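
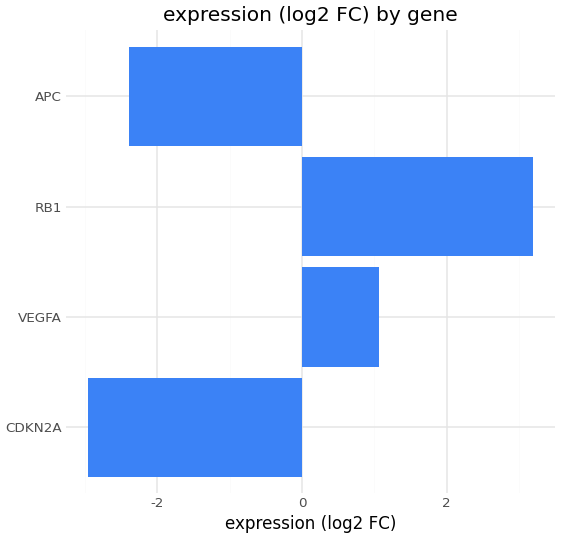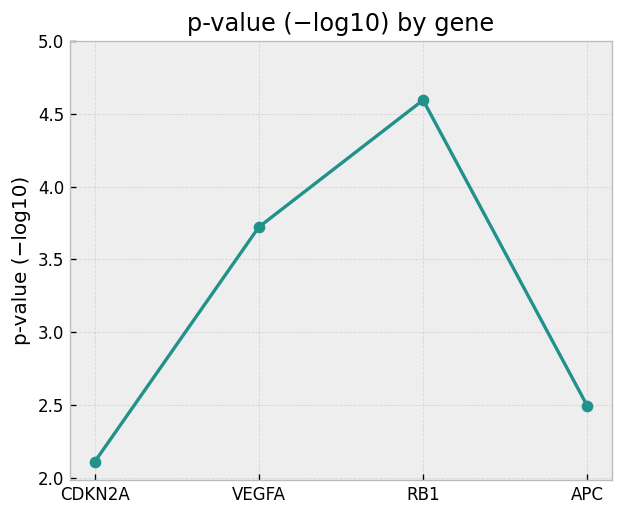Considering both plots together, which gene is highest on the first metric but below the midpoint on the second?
Chart 2 median p-value (−log10) ≈ 3; below-median genes: CDKN2A, APC. Among those, APC has the highest expression (log2 FC) (≈ -2.5).

APC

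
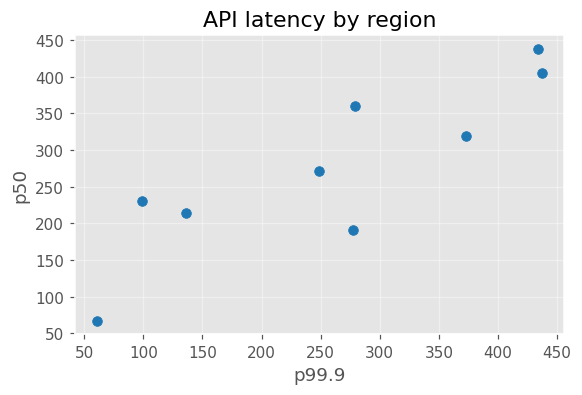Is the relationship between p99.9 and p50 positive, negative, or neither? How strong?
positive, strong

Points are positively correlated; strong (|r| ≈ 0.9).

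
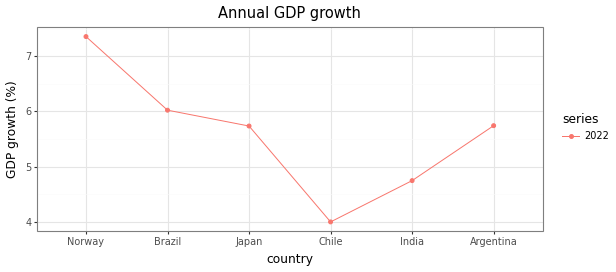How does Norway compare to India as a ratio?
≈ 1.67×

Norway ≈ 7.5, India ≈ 4.5; 7.5/4.5 ≈ 1.67.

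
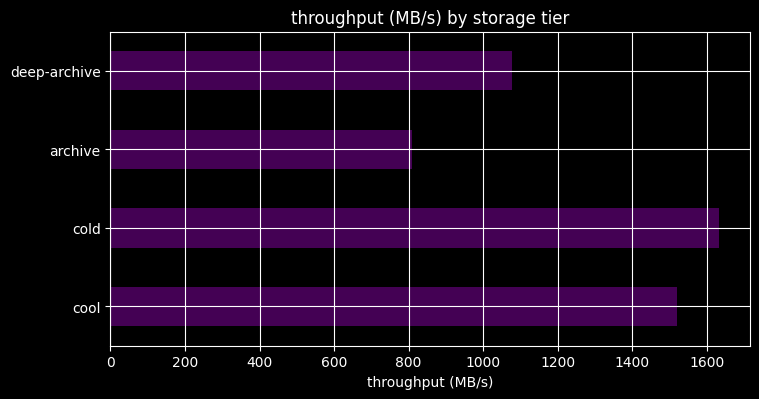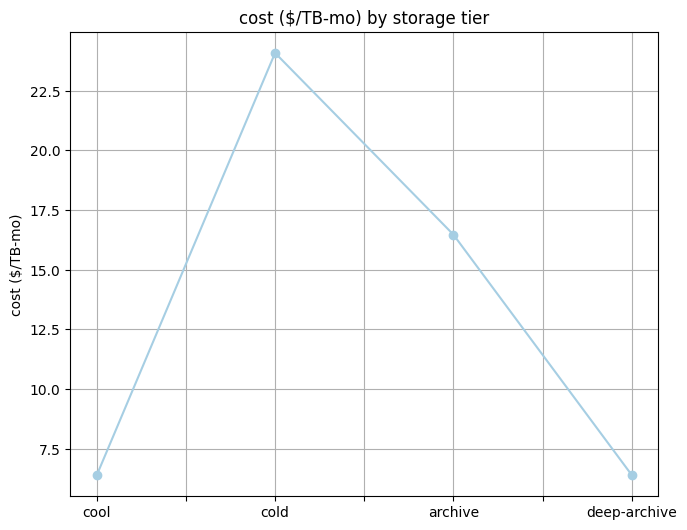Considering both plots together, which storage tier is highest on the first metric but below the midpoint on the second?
cool

Chart 2 median cost ($/TB-mo) ≈ 10; below-median storage tiers: cool, deep-archive. Among those, cool has the highest throughput (MB/s) (≈ 1600).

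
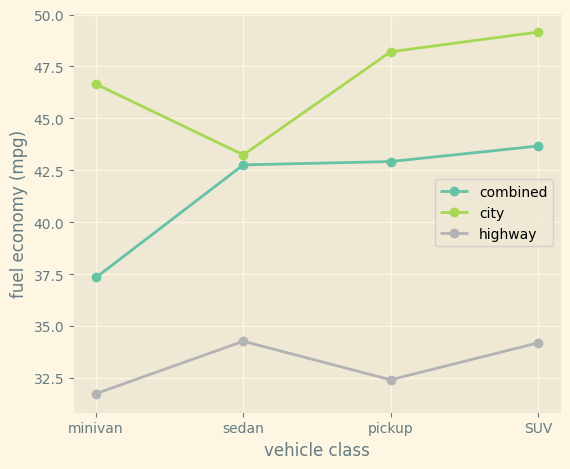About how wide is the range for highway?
Max sedan ≈ 34, min minivan ≈ 32; range ≈ 2.

≈ 2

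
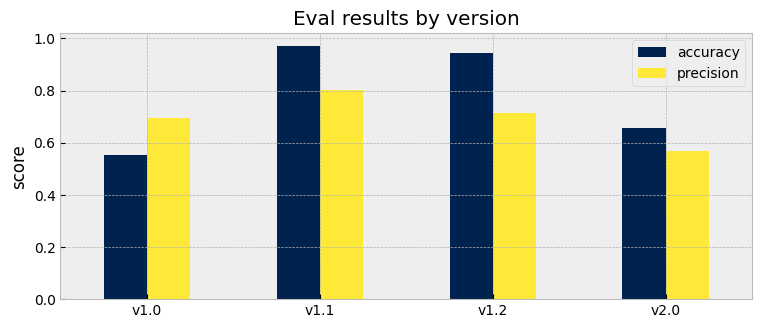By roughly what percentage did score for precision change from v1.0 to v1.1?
v1.0 ≈ 0.7, v1.1 ≈ 0.8; (0.8 − 0.7) / 0.7 ≈ +14.3%.

≈ +14.3%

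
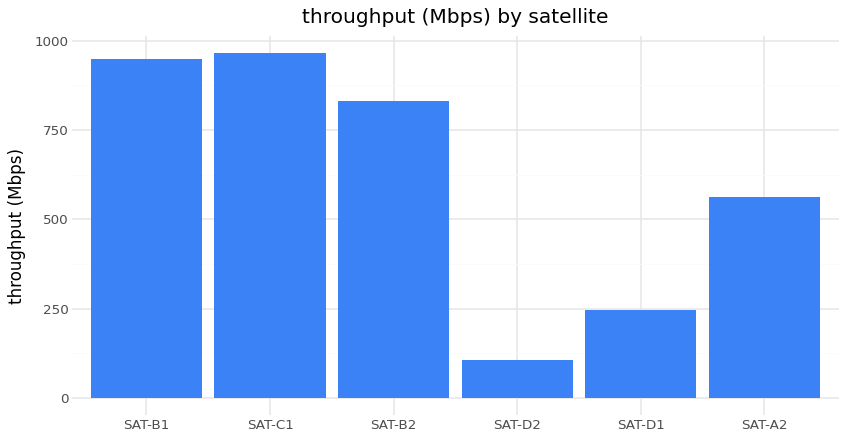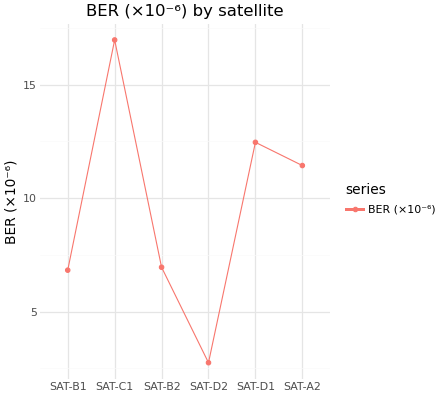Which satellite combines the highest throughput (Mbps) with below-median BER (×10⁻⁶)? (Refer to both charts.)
SAT-B1

Chart 2 median BER (×10⁻⁶) ≈ 10; below-median satellites: SAT-B1, SAT-B2, SAT-D2. Among those, SAT-B1 has the highest throughput (Mbps) (≈ 900).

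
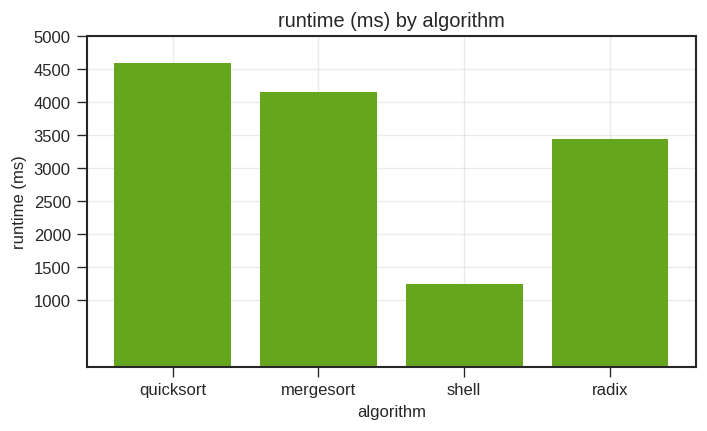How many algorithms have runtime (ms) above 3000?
Above 3000: quicksort, mergesort, radix.

3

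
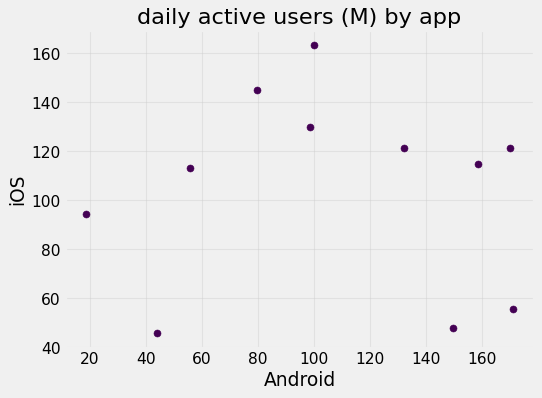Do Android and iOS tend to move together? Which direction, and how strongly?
no clear correlation

Points are roughly uncorrelated; weak (|r| ≈ 0.1).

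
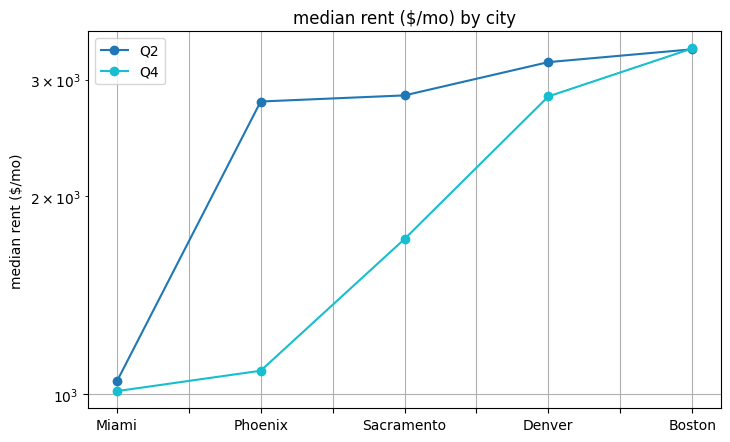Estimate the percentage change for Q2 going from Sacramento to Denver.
Sacramento ≈ 2800, Denver ≈ 3200; (3200 − 2800) / 2800 ≈ +14.3%.

≈ +14.3%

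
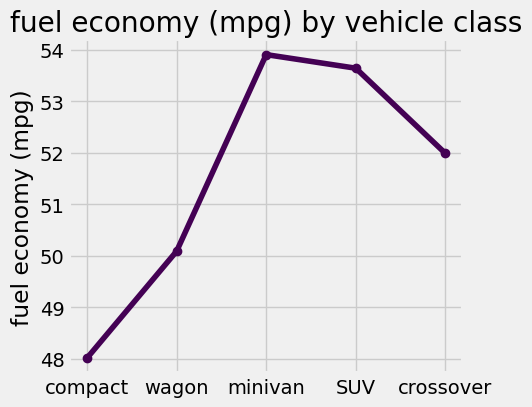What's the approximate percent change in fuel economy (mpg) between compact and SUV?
≈ +11.5%

compact ≈ 48.0, SUV ≈ 53.5; (53.5 − 48.0) / 48.0 ≈ +11.5%.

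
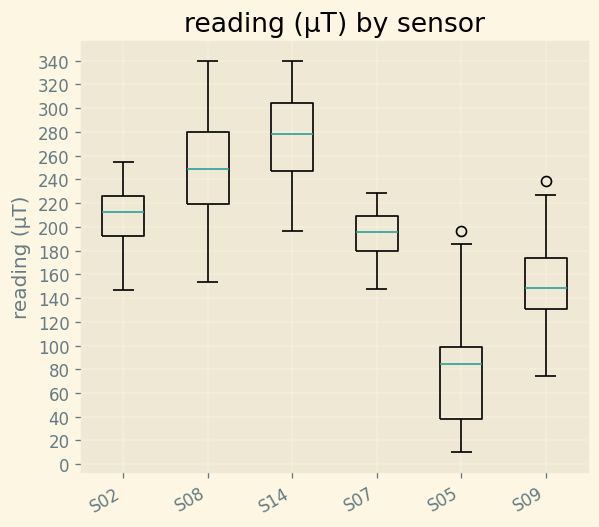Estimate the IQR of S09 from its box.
Q3 ≈ 180, Q1 ≈ 140; IQR ≈ 40.

≈ 40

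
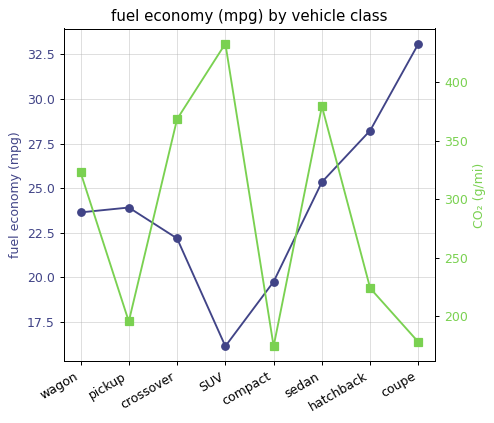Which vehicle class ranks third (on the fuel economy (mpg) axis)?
Top 4 (on the fuel economy (mpg) axis): coupe ≈ 34, hatchback ≈ 28, sedan ≈ 26, pickup ≈ 24.

sedan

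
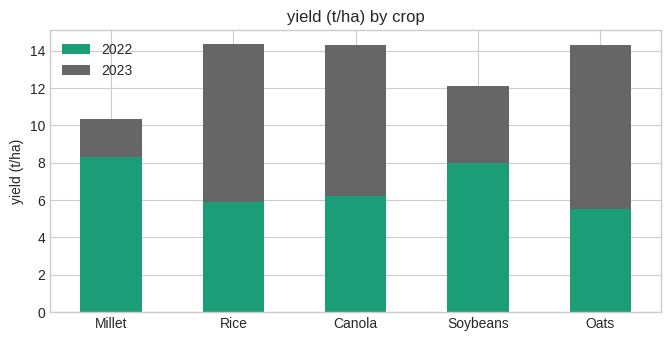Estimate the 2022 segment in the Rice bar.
≈ 6

2022 top ≈ 6, bottom ≈ 0; segment ≈ 6.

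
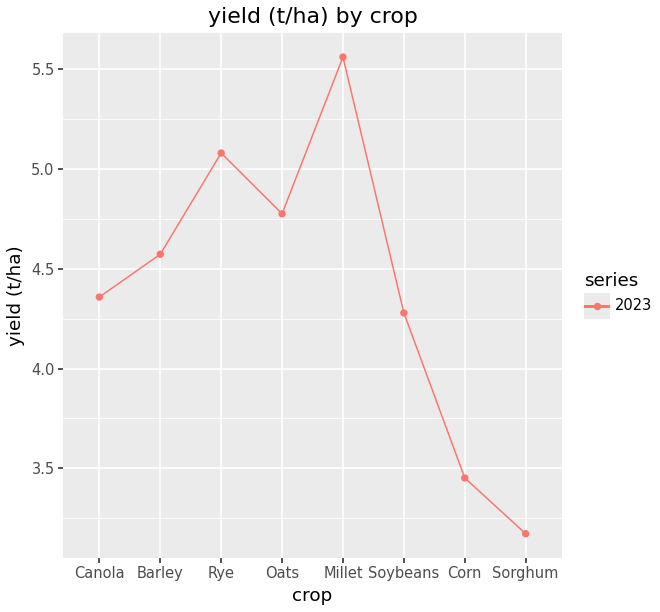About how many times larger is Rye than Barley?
≈ 1.09×

Rye ≈ 5.0, Barley ≈ 4.6; 5.0/4.6 ≈ 1.09.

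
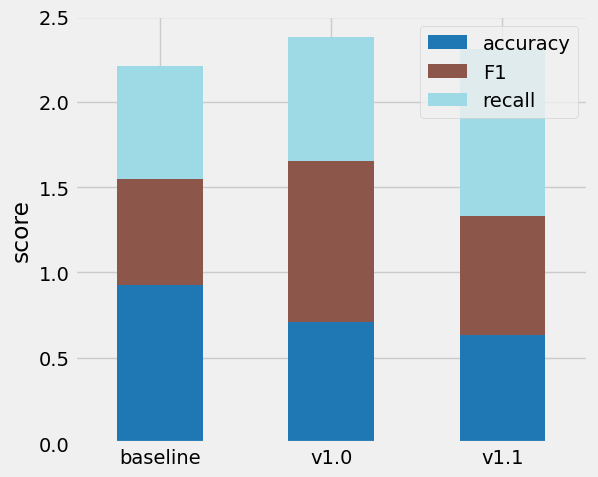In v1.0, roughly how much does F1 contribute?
F1 top ≈ 1.6, bottom ≈ 0.8; segment ≈ 0.8.

≈ 0.8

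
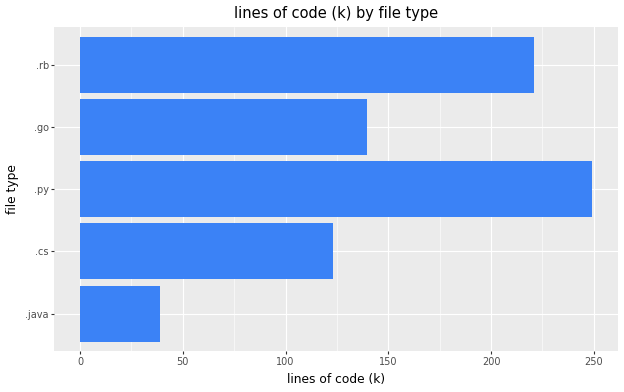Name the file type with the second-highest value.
.rb

Top 3: .py ≈ 250, .rb ≈ 225, .go ≈ 150.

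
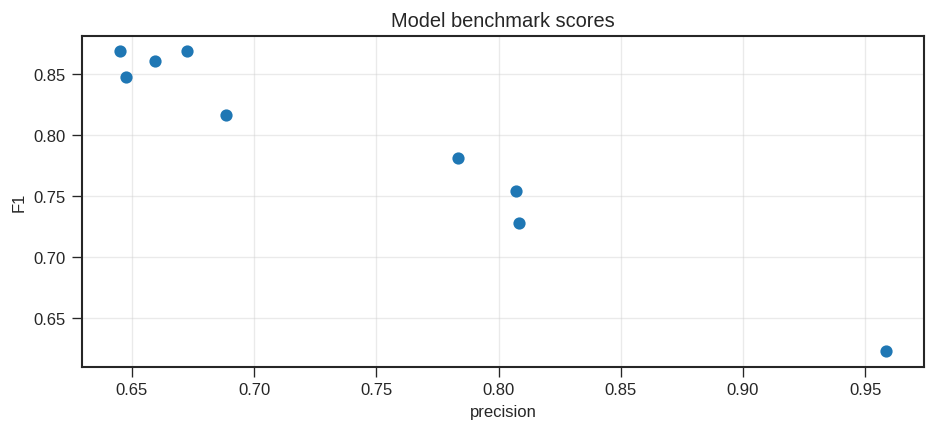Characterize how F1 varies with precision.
negative, strong

Points are negatively correlated; strong (|r| ≈ 1.0).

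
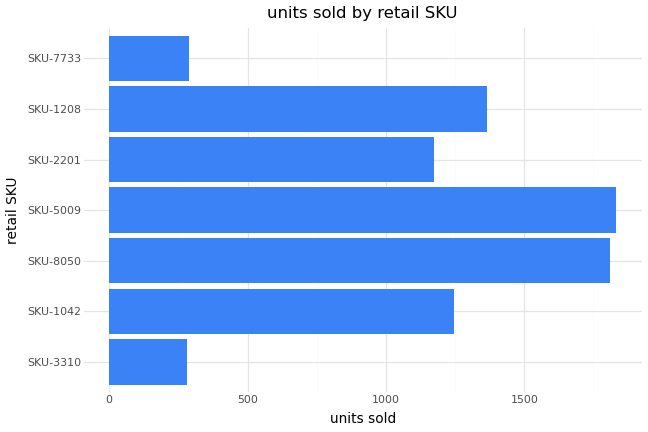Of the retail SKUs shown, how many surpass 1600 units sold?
2

Above 1600: SKU-8050, SKU-5009.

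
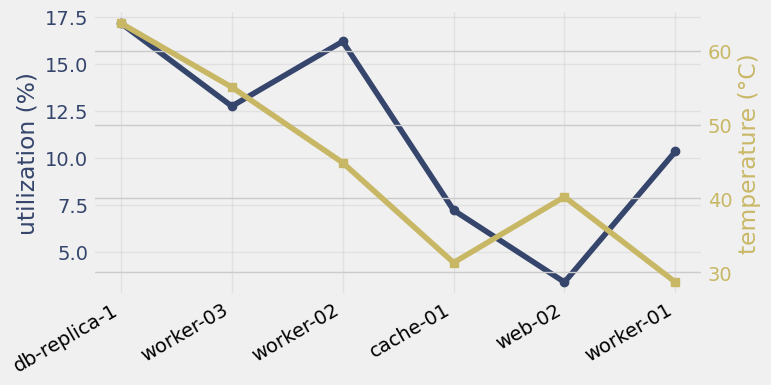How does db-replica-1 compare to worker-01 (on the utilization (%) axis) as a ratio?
≈ 1.8×

db-replica-1 ≈ 18, worker-01 ≈ 10; 18/10 ≈ 1.8.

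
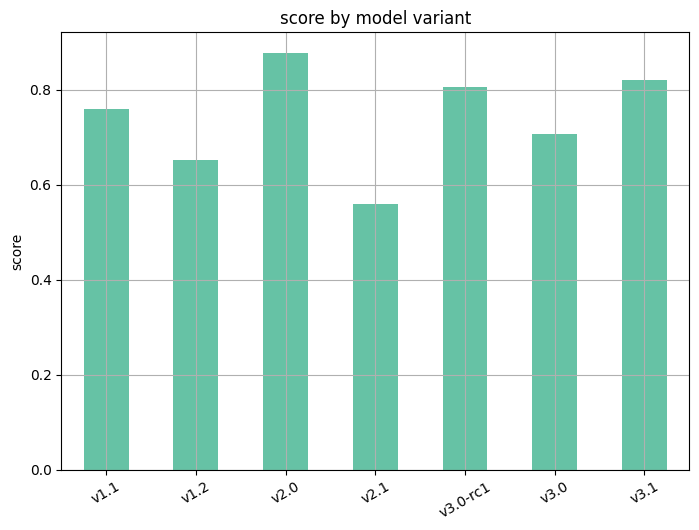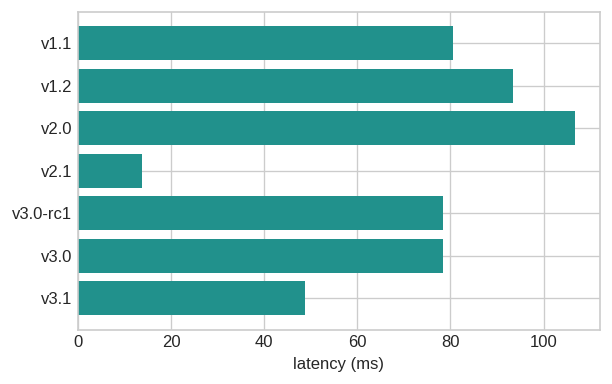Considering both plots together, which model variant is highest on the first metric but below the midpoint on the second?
v3.1

Chart 2 median latency (ms) ≈ 80; below-median model variants: v2.1, v3.0, v3.1. Among those, v3.1 has the highest score (≈ 0.8).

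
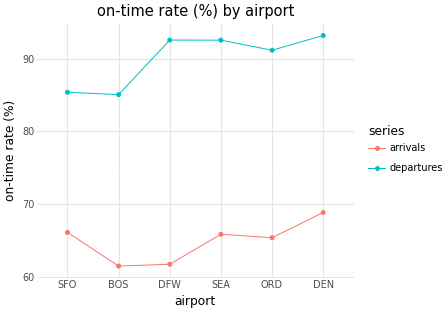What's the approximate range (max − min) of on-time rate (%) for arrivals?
Max DEN ≈ 70, min BOS ≈ 60; range ≈ 10.

≈ 10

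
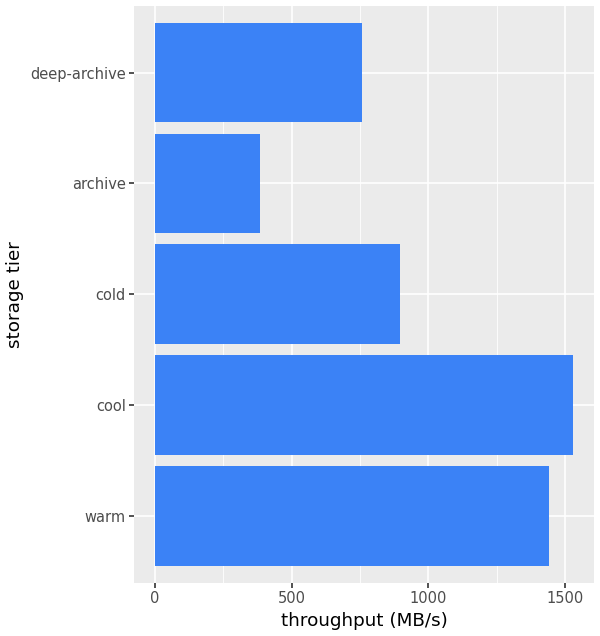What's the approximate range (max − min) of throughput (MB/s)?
≈ 1200

Max cool ≈ 1600, min archive ≈ 400; range ≈ 1200.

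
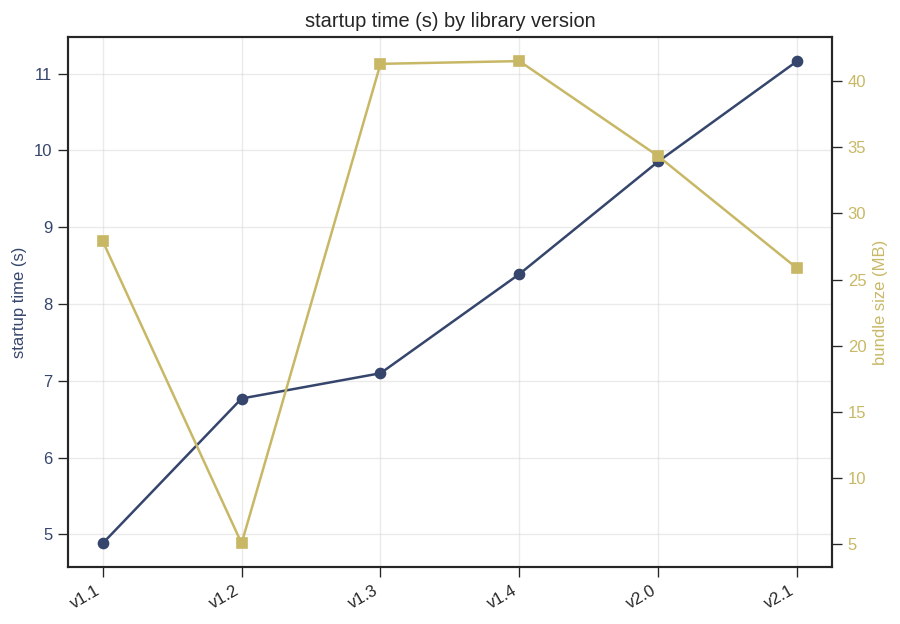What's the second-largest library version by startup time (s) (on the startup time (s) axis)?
v2.0

Top 3 (on the startup time (s) axis): v2.1 ≈ 11, v2.0 ≈ 10, v1.4 ≈ 8.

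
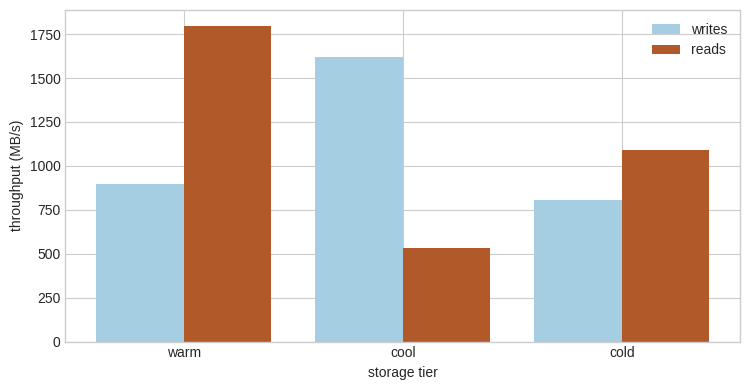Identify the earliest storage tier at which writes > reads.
cool

warm: writes ≈ 800 vs reads ≈ 1800 (not yet); cool: writes ≈ 1600 vs reads ≈ 600 (first crossover).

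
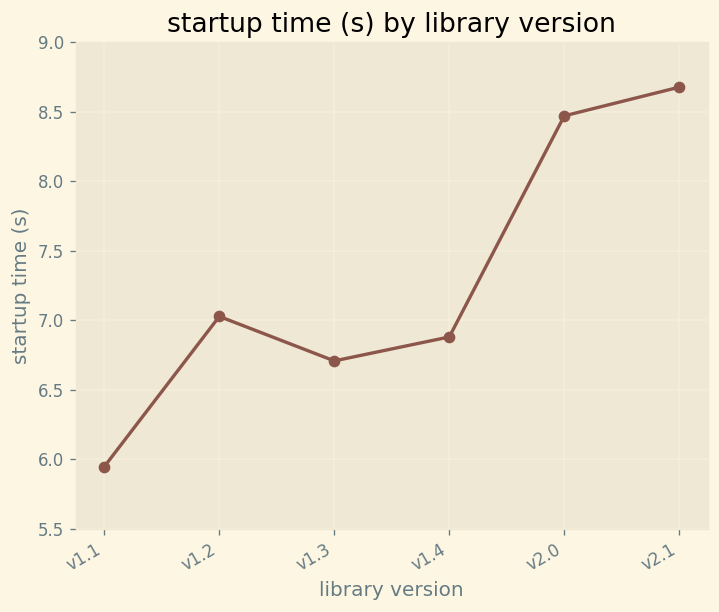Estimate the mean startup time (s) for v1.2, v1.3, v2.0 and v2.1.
(7.0 + 6.5 + 8.5 + 8.5) / 4 ≈ 7.62.

≈ 7.62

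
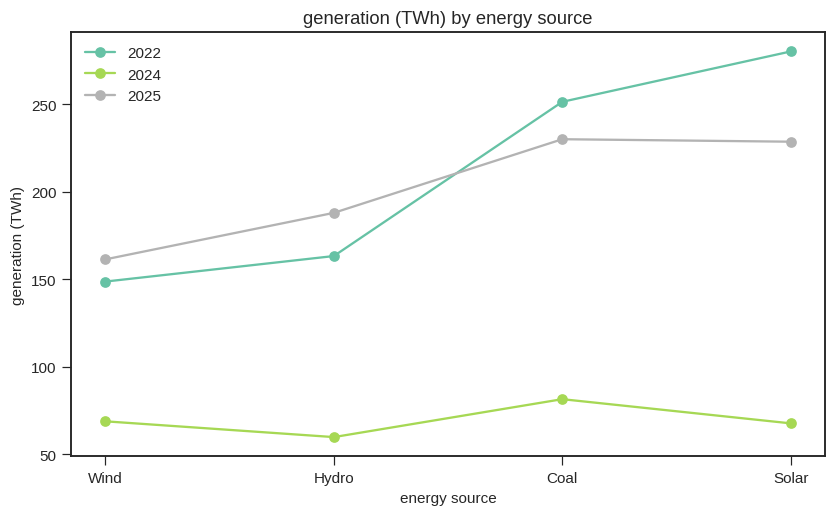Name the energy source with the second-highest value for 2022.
Top 3 for 2022: Solar ≈ 280, Coal ≈ 260, Hydro ≈ 160.

Coal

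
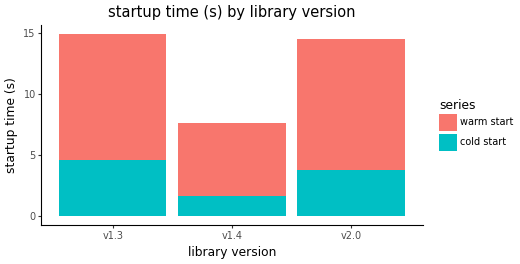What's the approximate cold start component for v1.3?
≈ 4

cold start top ≈ 4, bottom ≈ 0; segment ≈ 4.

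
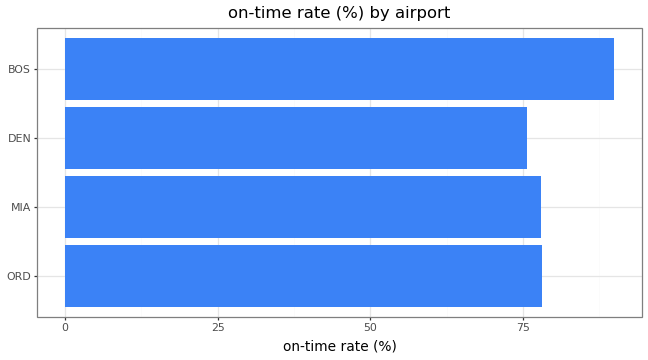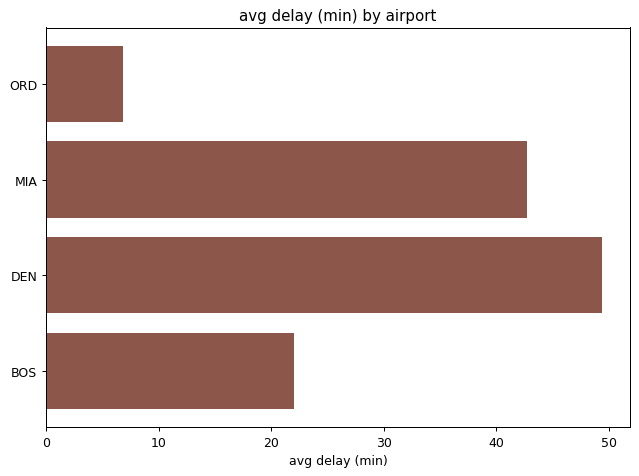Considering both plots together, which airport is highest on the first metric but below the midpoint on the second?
Chart 2 median avg delay (min) ≈ 30; below-median airports: ORD, BOS. Among those, BOS has the highest on-time rate (%) (≈ 90).

BOS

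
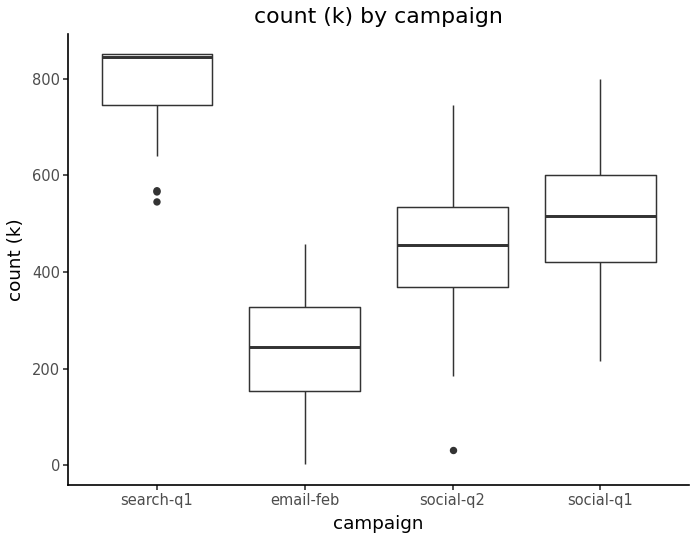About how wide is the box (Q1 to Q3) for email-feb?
Q3 ≈ 350, Q1 ≈ 150; IQR ≈ 200.

≈ 200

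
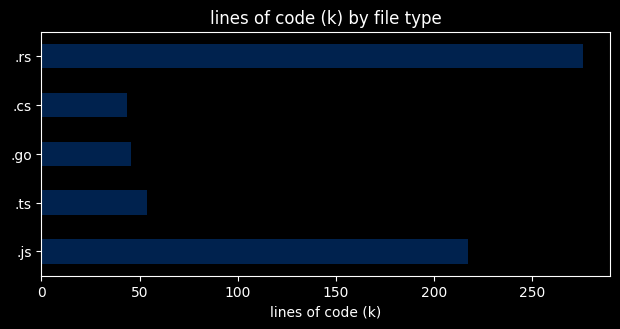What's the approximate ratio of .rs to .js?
≈ 1.22×

.rs ≈ 275, .js ≈ 225; 275/225 ≈ 1.22.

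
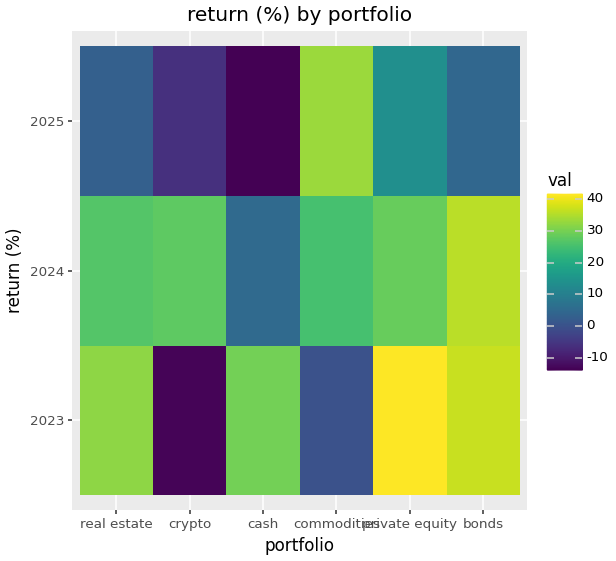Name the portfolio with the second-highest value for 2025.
private equity

Top 3 for 2025: commodities ≈ 35, private equity ≈ 15, bonds ≈ 5.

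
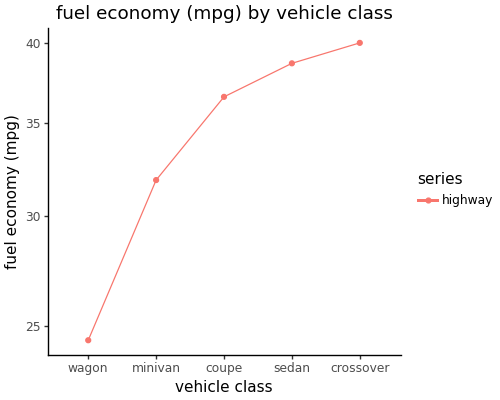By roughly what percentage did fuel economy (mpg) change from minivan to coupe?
minivan ≈ 32, coupe ≈ 36; (36 − 32) / 32 ≈ +12.5%.

≈ +12.5%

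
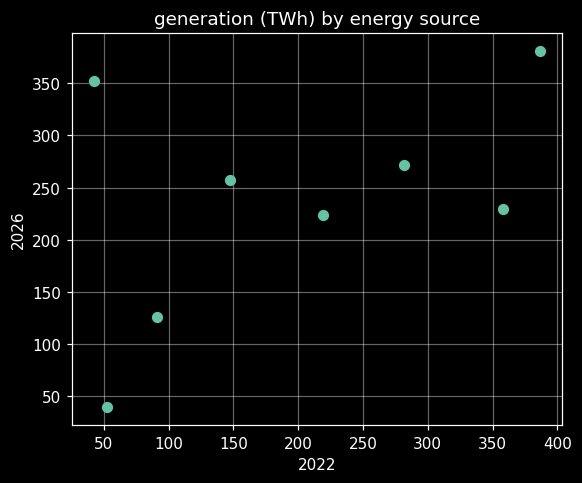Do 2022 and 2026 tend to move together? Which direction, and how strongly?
positive, moderate

Points are positively correlated; moderate (|r| ≈ 0.5).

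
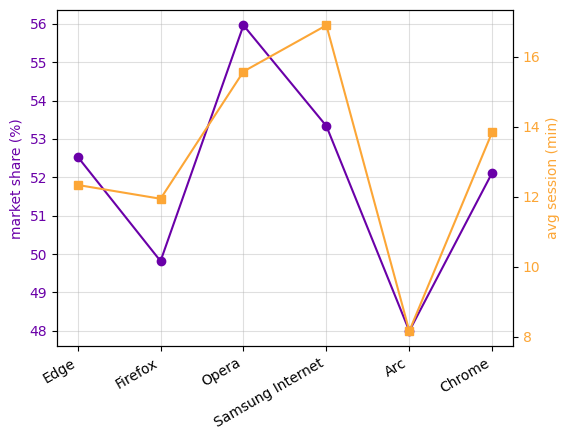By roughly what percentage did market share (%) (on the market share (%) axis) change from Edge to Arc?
Edge ≈ 53, Arc ≈ 48; (48 − 53) / 53 ≈ -9.4%.

≈ -9.4%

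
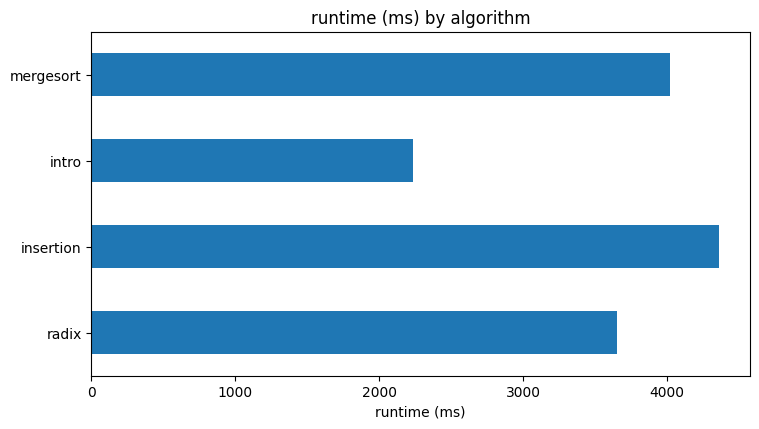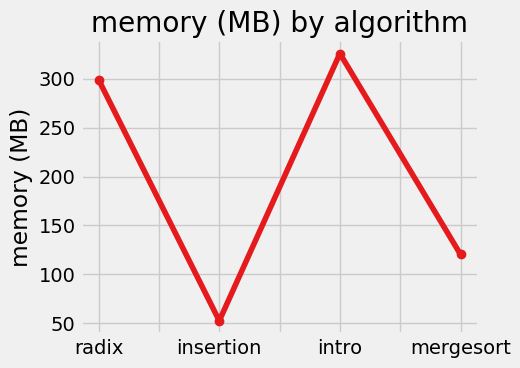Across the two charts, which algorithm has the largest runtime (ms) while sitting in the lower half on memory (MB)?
Chart 2 median memory (MB) ≈ 200; below-median algorithms: insertion, mergesort. Among those, insertion has the highest runtime (ms) (≈ 4500).

insertion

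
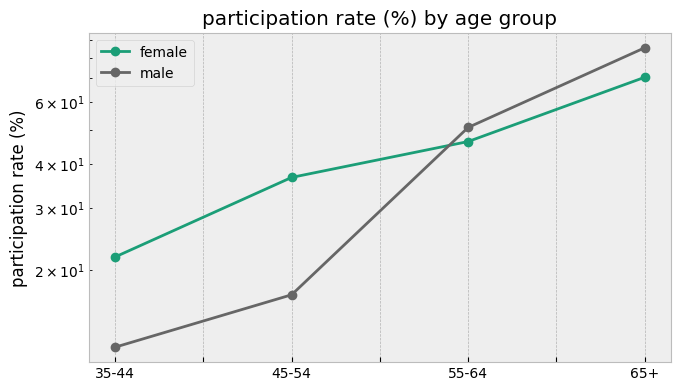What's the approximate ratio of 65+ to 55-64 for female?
≈ 1.4×

65+ ≈ 70, 55-64 ≈ 50; 70/50 ≈ 1.4.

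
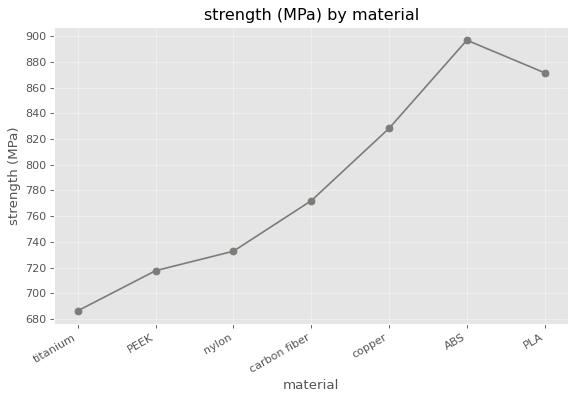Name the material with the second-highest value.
PLA

Top 3: ABS ≈ 900, PLA ≈ 880, copper ≈ 820.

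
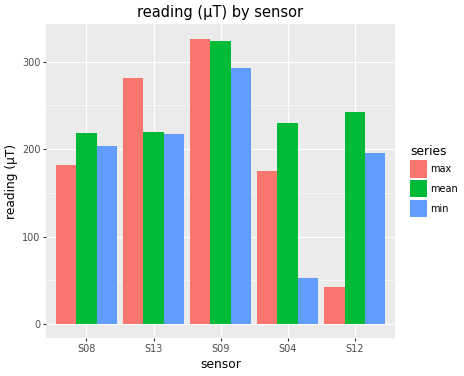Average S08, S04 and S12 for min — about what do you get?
≈ 150

(200 + 50 + 200) / 3 ≈ 150.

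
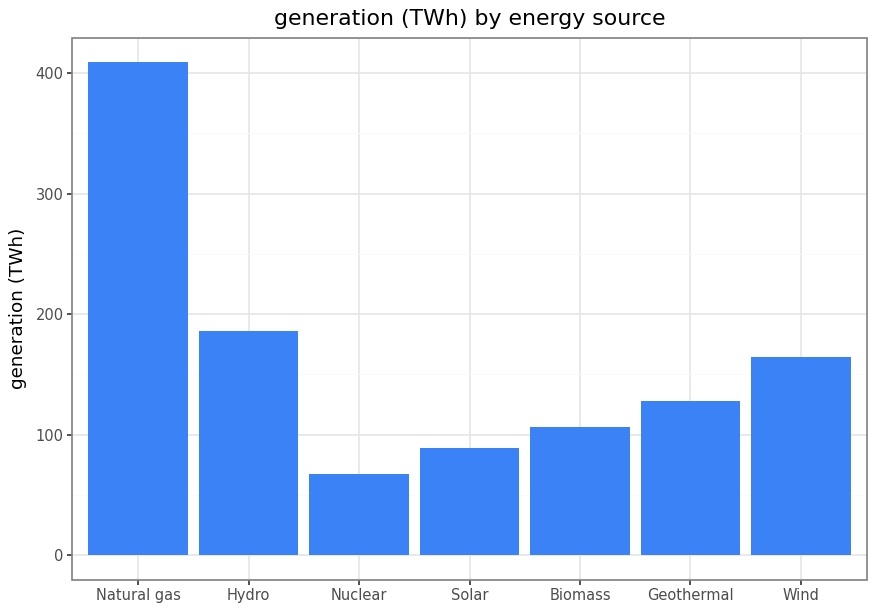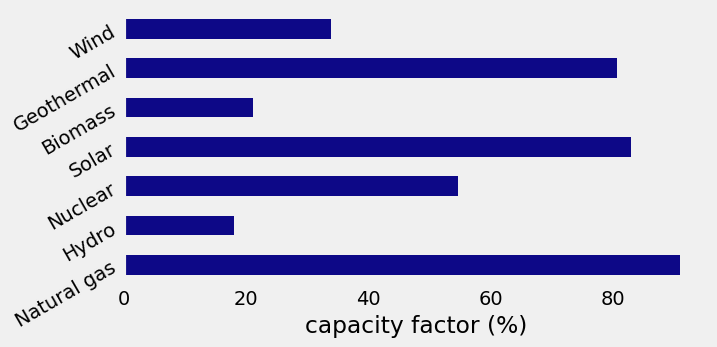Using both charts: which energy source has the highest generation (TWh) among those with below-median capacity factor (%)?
Hydro

Chart 2 median capacity factor (%) ≈ 50; below-median energy sources: Hydro, Biomass, Wind. Among those, Hydro has the highest generation (TWh) (≈ 200).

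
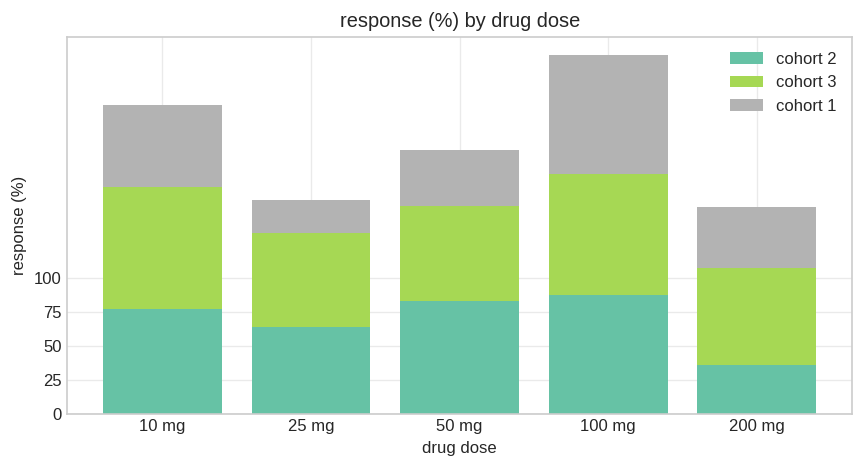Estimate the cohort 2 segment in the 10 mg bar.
cohort 2 top ≈ 75, bottom ≈ 0; segment ≈ 75.

≈ 75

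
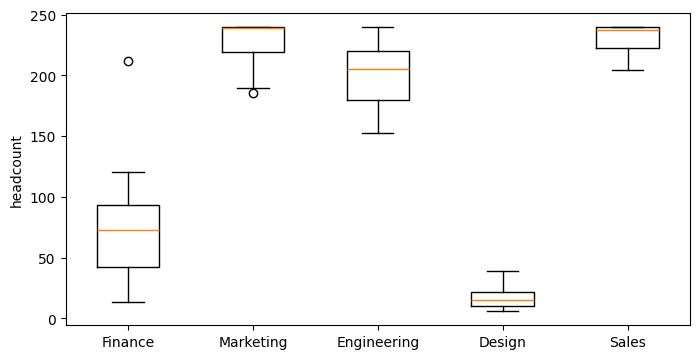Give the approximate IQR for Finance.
Q3 ≈ 100, Q1 ≈ 40; IQR ≈ 60.

≈ 60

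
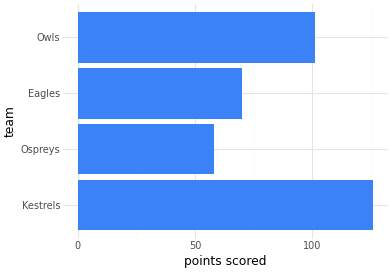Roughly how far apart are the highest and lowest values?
≈ 60

Max Kestrels ≈ 120, min Ospreys ≈ 60; range ≈ 60.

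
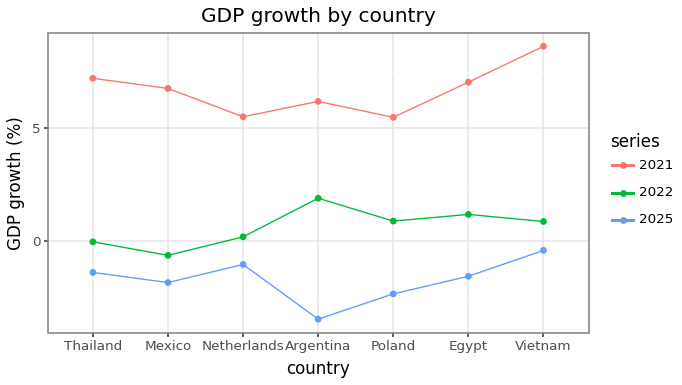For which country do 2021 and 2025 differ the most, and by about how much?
Argentina, ≈ 10 %

Argentina: 2021 ≈ 6, 2025 ≈ -4 → gap ≈ 10. Next-largest (Vietnam) is only ≈ 8.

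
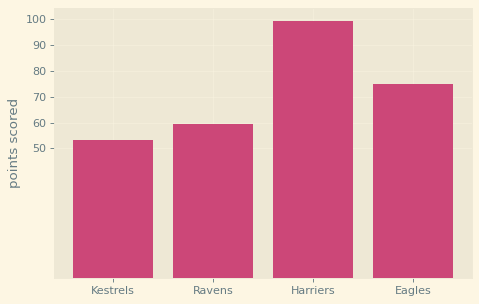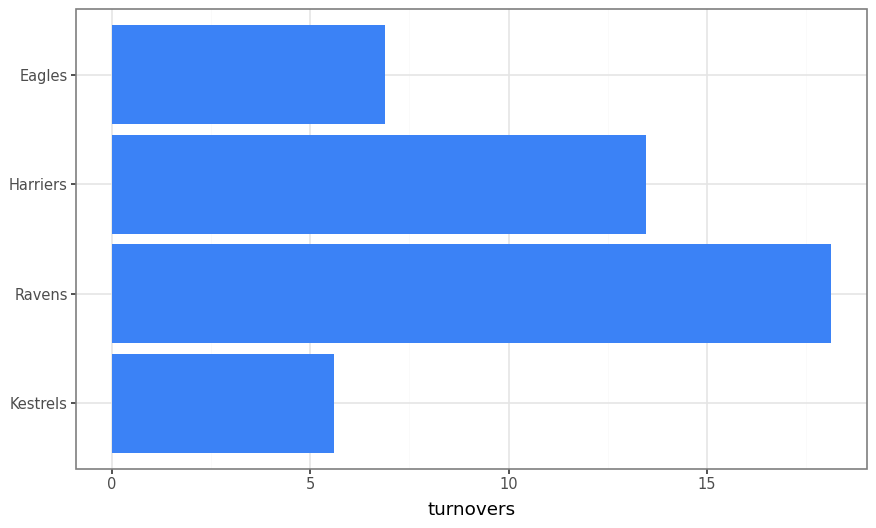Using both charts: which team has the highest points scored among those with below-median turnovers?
Eagles

Chart 2 median turnovers ≈ 10; below-median teams: Kestrels, Eagles. Among those, Eagles has the highest points scored (≈ 70).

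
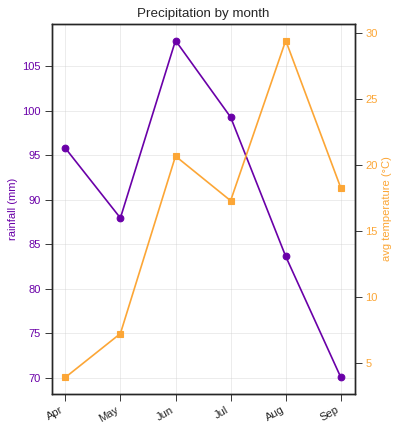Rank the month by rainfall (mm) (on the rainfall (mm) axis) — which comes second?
Top 3 (on the rainfall (mm) axis): Jun ≈ 110, Jul ≈ 100, Apr ≈ 95.

Jul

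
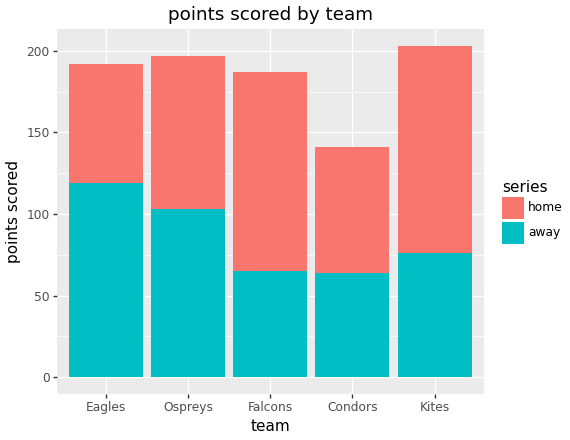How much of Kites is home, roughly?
home top ≈ 200, bottom ≈ 80; segment ≈ 120.

≈ 120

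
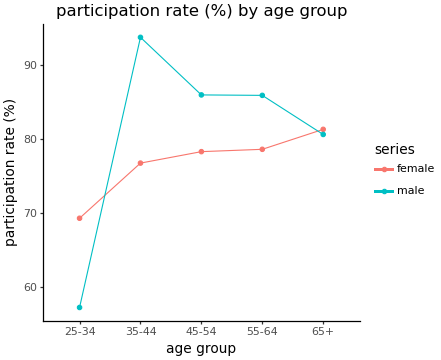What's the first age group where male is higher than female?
35-44

25-34: male ≈ 55 vs female ≈ 70 (not yet); 35-44: male ≈ 95 vs female ≈ 75 (first crossover).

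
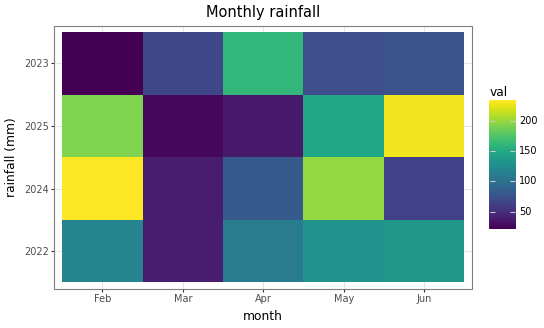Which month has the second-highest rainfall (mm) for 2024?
Top 3 for 2024: Feb ≈ 240, May ≈ 200, Apr ≈ 80.

May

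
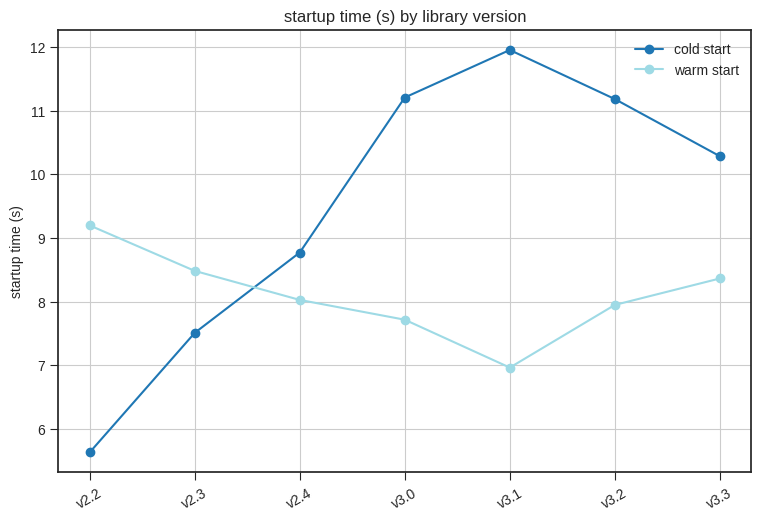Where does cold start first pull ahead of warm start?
v2.4

v2.3: cold start ≈ 8 vs warm start ≈ 8 (not yet); v2.4: cold start ≈ 9 vs warm start ≈ 8 (first crossover).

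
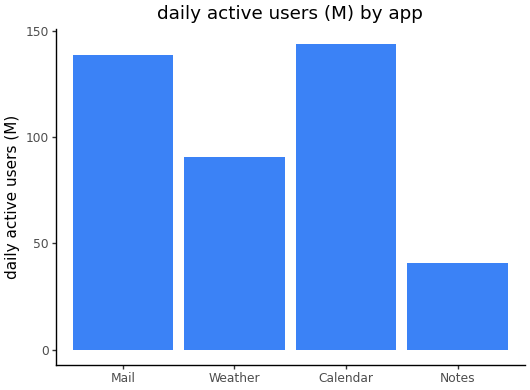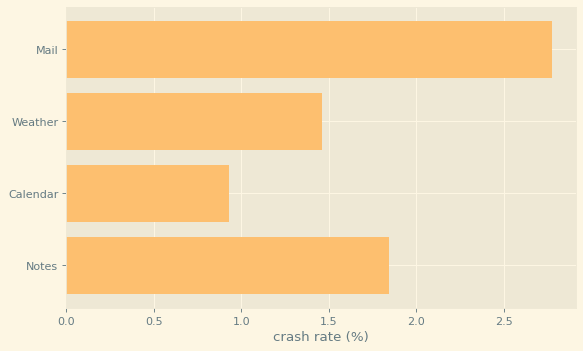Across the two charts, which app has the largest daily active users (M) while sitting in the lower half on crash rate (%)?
Calendar

Chart 2 median crash rate (%) ≈ 1.5; below-median apps: Weather, Calendar. Among those, Calendar has the highest daily active users (M) (≈ 140).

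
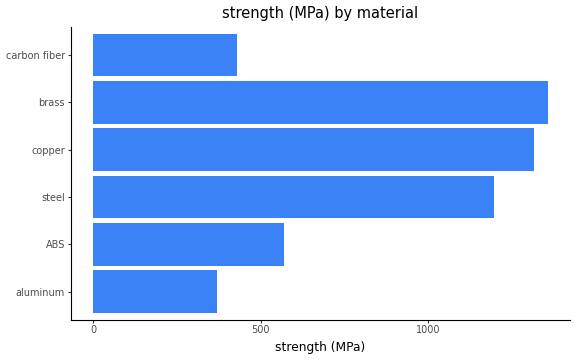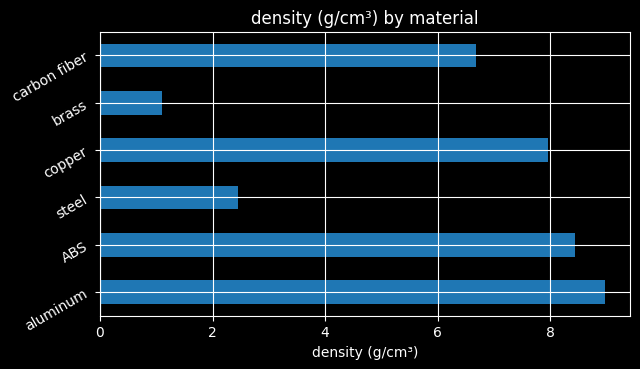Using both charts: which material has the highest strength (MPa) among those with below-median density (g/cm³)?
Chart 2 median density (g/cm³) ≈ 7; below-median materials: steel, brass, carbon fiber. Among those, brass has the highest strength (MPa) (≈ 1400).

brass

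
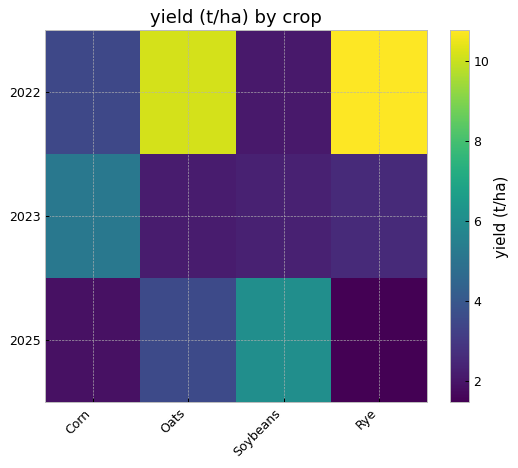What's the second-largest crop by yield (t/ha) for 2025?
Top 3 for 2025: Soybeans ≈ 6, Oats ≈ 4, Corn ≈ 2.

Oats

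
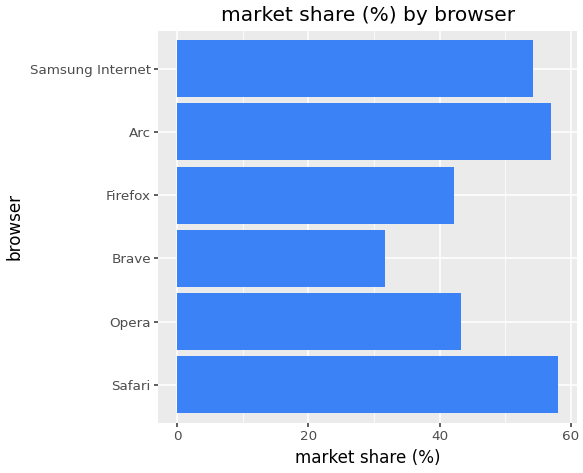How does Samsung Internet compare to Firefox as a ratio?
≈ 1.38×

Samsung Internet ≈ 55, Firefox ≈ 40; 55/40 ≈ 1.38.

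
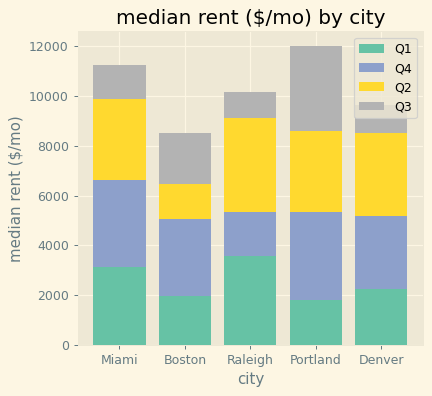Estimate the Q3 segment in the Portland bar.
≈ 3000

Q3 top ≈ 12000, bottom ≈ 9000; segment ≈ 3000.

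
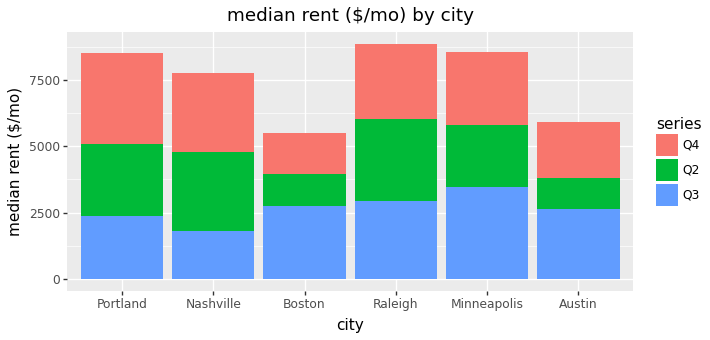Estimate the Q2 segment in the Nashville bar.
Q2 top ≈ 5000, bottom ≈ 2000; segment ≈ 3000.

≈ 3000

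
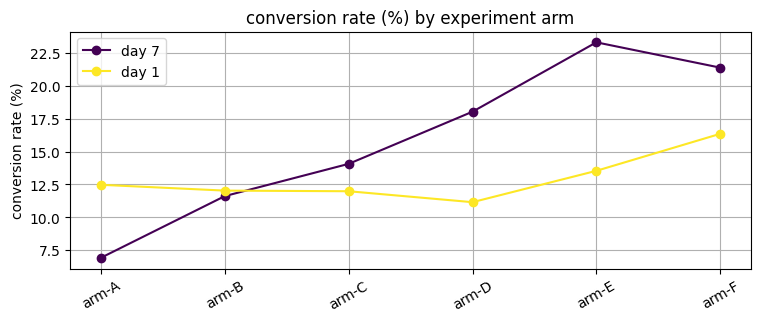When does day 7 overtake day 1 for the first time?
arm-B: day 7 ≈ 12 vs day 1 ≈ 12 (not yet); arm-C: day 7 ≈ 14 vs day 1 ≈ 12 (first crossover).

arm-C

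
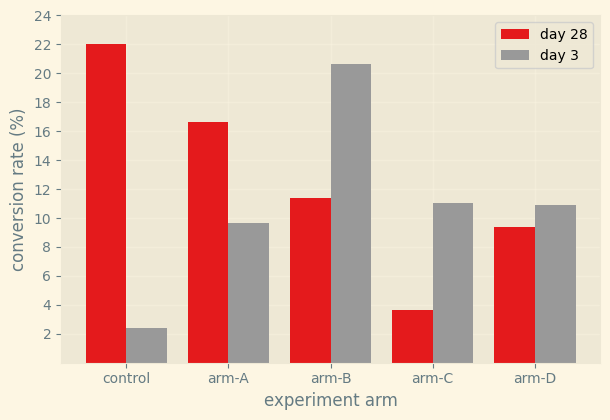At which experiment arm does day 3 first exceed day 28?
arm-A: day 3 ≈ 10 vs day 28 ≈ 16 (not yet); arm-B: day 3 ≈ 20 vs day 28 ≈ 12 (first crossover).

arm-B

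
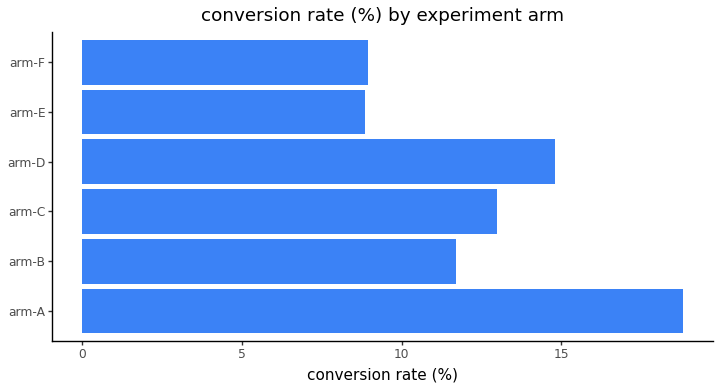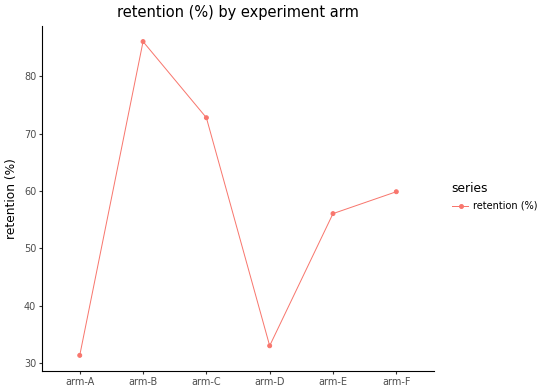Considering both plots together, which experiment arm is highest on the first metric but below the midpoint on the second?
Chart 2 median retention (%) ≈ 60; below-median experiment arms: arm-A, arm-D, arm-E. Among those, arm-A has the highest conversion rate (%) (≈ 18).

arm-A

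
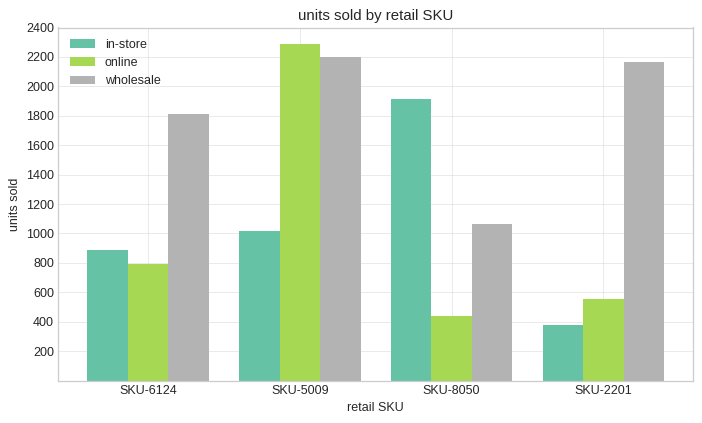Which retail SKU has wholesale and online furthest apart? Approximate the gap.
SKU-2201: wholesale ≈ 2200, online ≈ 600 → gap ≈ 1600. Next-largest (SKU-6124) is only ≈ 1000.

SKU-2201, ≈ 1600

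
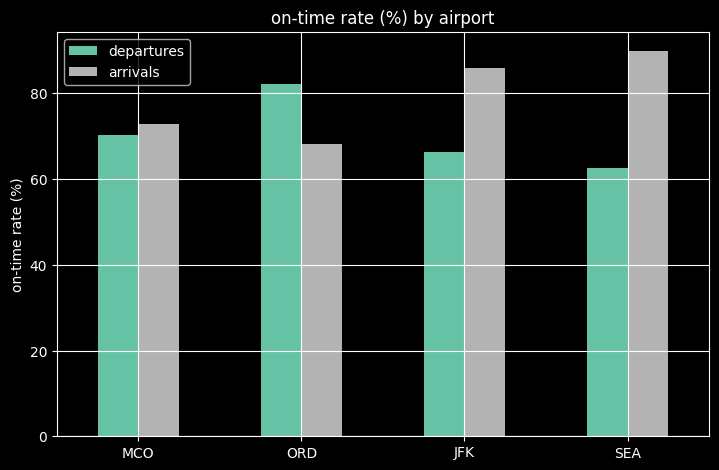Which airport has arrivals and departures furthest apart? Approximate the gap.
SEA: arrivals ≈ 90, departures ≈ 60 → gap ≈ 30. Next-largest (JFK) is only ≈ 20.

SEA, ≈ 30 %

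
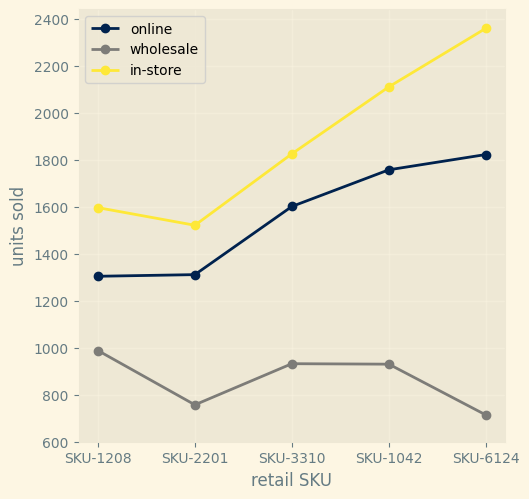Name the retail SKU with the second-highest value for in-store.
SKU-1042

Top 3 for in-store: SKU-6124 ≈ 2400, SKU-1042 ≈ 2200, SKU-3310 ≈ 1800.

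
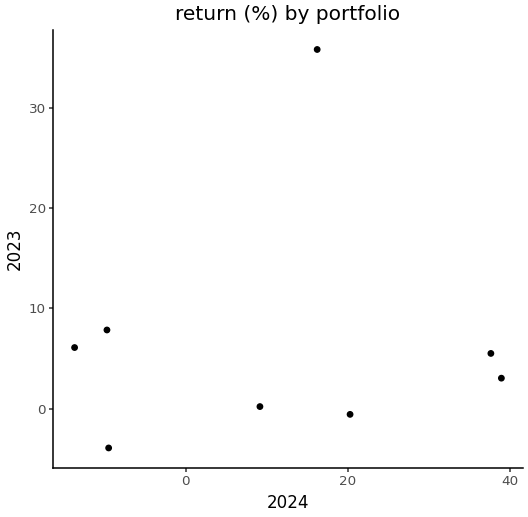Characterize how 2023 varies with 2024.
no clear correlation

Points are roughly uncorrelated; weak (|r| ≈ 0.1).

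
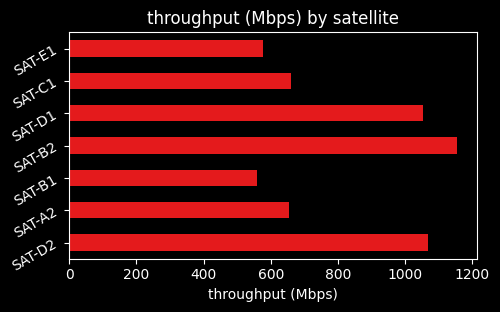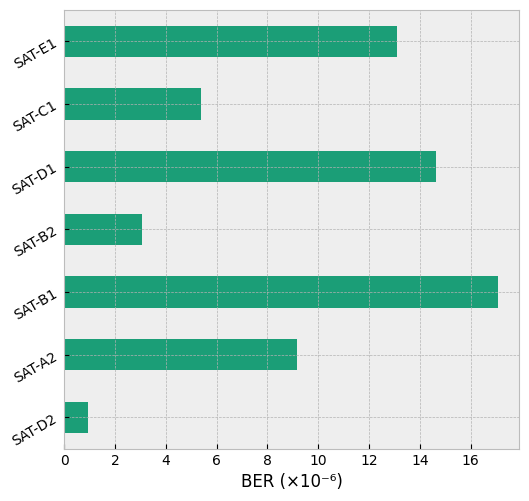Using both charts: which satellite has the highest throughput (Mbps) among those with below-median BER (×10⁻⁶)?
SAT-B2

Chart 2 median BER (×10⁻⁶) ≈ 10; below-median satellites: SAT-D2, SAT-B2, SAT-C1. Among those, SAT-B2 has the highest throughput (Mbps) (≈ 1200).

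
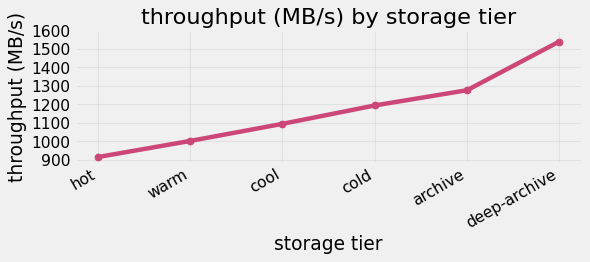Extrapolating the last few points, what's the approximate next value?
Last three: 1200, 1300, 1500 → slope ≈ 150/step → next ≈ 1650.

≈ 1650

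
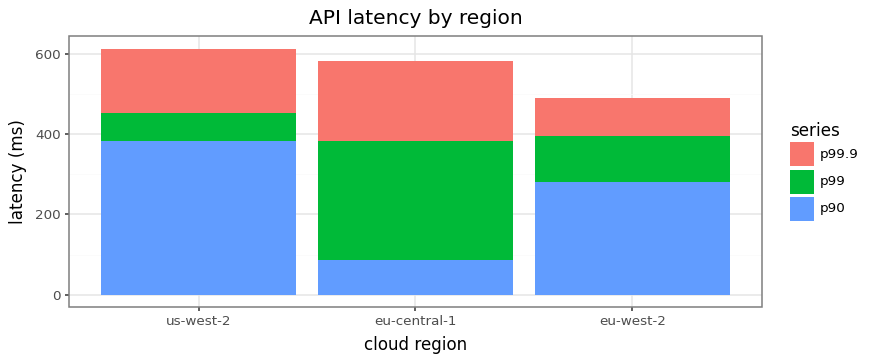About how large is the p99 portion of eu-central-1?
≈ 300

p99 top ≈ 400, bottom ≈ 100; segment ≈ 300.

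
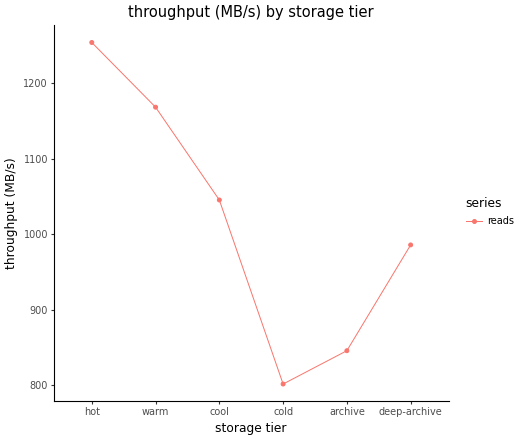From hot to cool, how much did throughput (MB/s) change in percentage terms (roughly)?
hot ≈ 1250, cool ≈ 1050; (1050 − 1250) / 1250 ≈ -16%.

≈ -16%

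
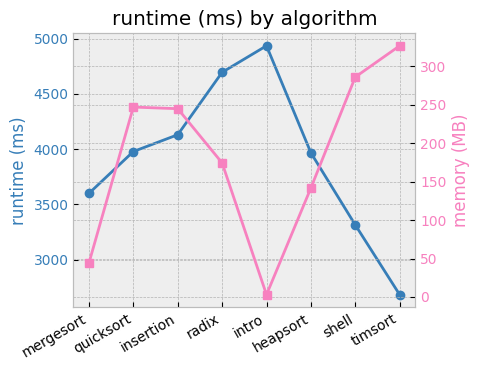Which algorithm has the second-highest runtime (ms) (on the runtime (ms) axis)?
Top 3 (on the runtime (ms) axis): intro ≈ 5000, radix ≈ 4600, insertion ≈ 4200.

radix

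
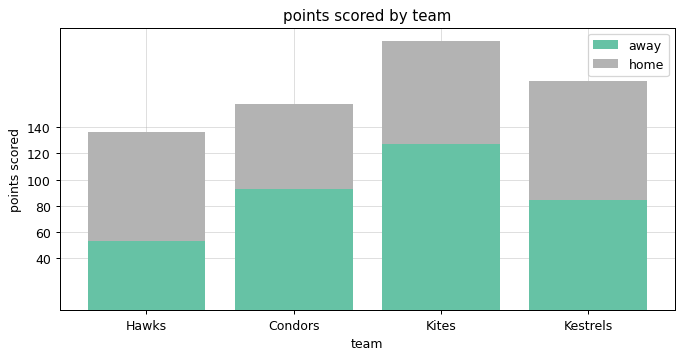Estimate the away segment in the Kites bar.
≈ 120

away top ≈ 120, bottom ≈ 0; segment ≈ 120.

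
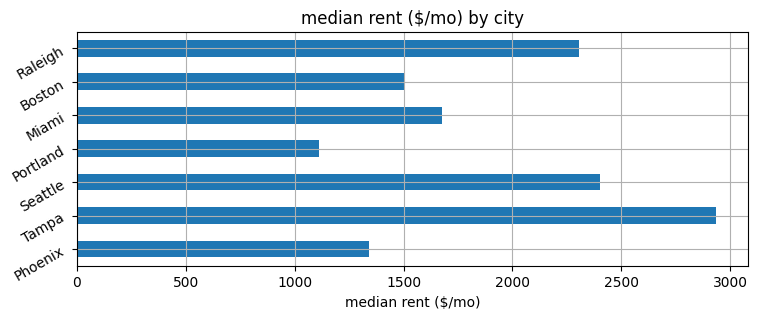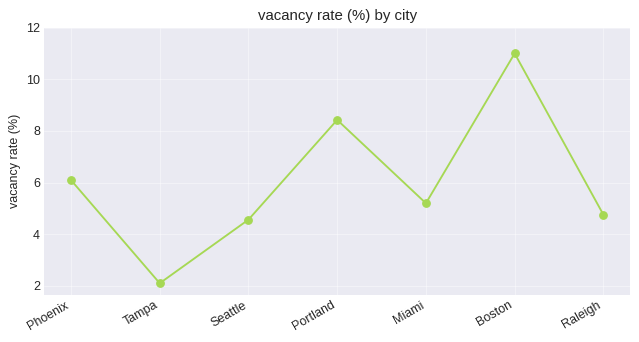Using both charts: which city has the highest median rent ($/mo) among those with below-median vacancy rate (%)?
Tampa

Chart 2 median vacancy rate (%) ≈ 6; below-median cities: Tampa, Seattle, Raleigh. Among those, Tampa has the highest median rent ($/mo) (≈ 3000).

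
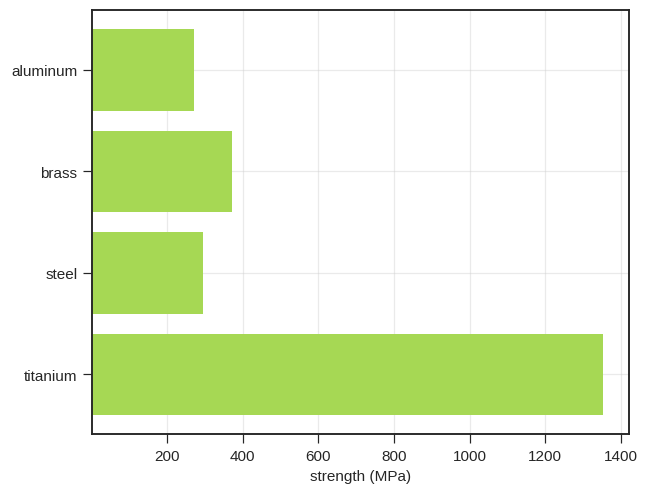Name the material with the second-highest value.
brass

Top 3: titanium ≈ 1400, brass ≈ 400, steel ≈ 200.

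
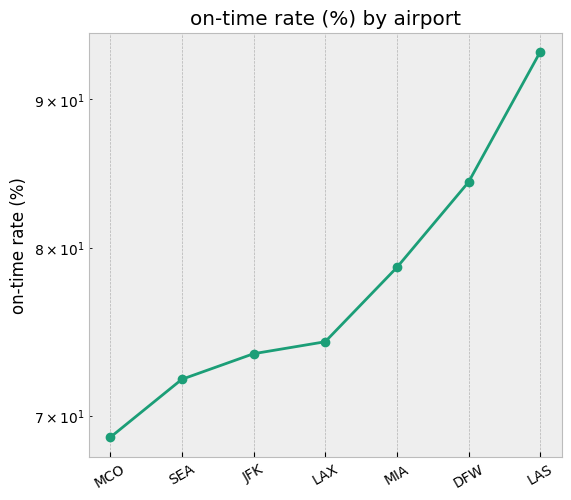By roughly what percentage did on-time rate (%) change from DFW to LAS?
≈ +11.8%

DFW ≈ 85, LAS ≈ 95; (95 − 85) / 85 ≈ +11.8%.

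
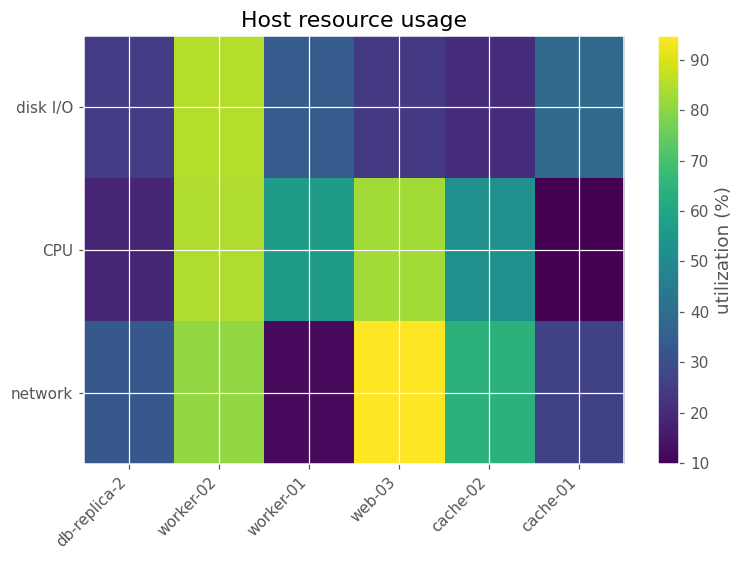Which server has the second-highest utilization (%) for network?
worker-02

Top 3 for network: web-03 ≈ 90, worker-02 ≈ 80, cache-02 ≈ 60.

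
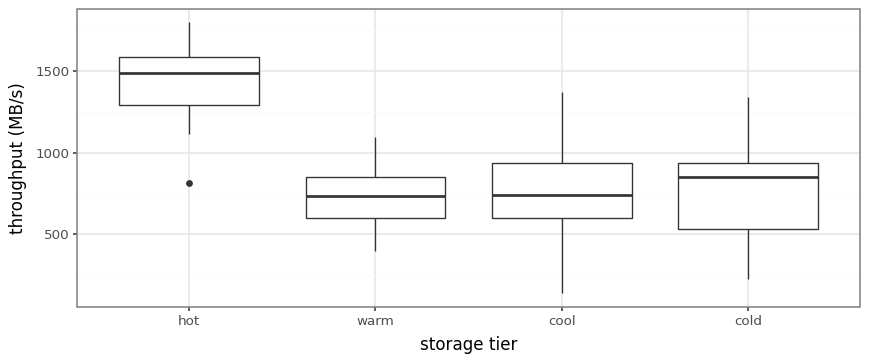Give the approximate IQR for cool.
Q3 ≈ 900, Q1 ≈ 600; IQR ≈ 300.

≈ 300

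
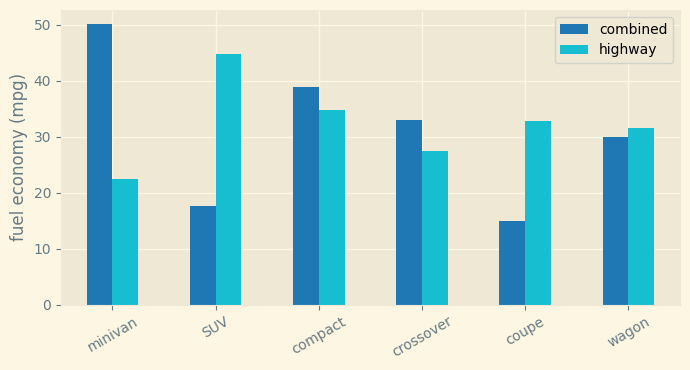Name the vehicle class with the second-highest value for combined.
Top 3 for combined: minivan ≈ 50, compact ≈ 40, crossover ≈ 35.

compact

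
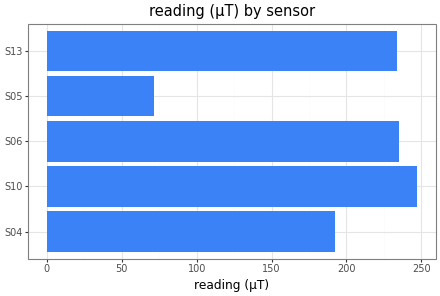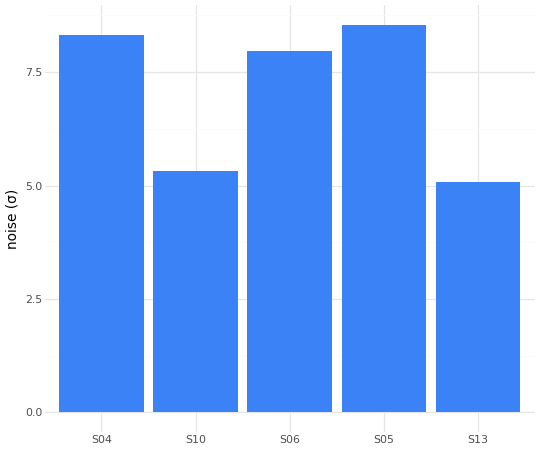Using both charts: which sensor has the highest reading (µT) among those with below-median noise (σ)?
S10

Chart 2 median noise (σ) ≈ 8; below-median sensors: S10, S13. Among those, S10 has the highest reading (µT) (≈ 250).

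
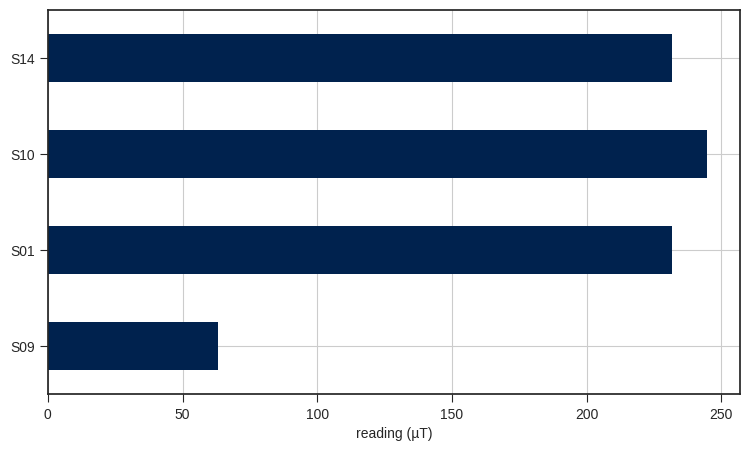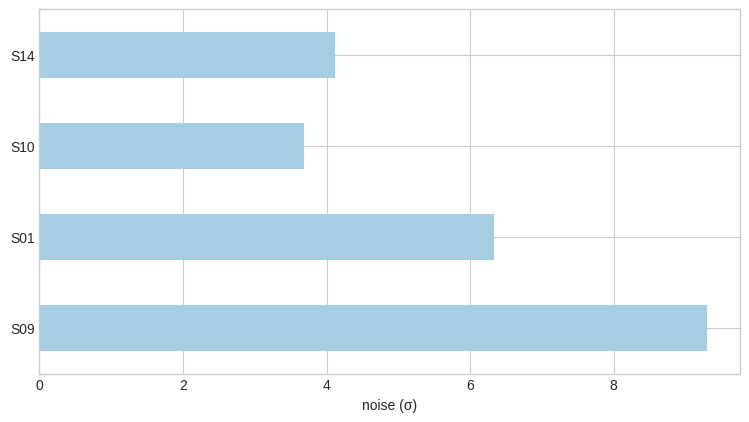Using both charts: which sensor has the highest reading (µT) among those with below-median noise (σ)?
S10

Chart 2 median noise (σ) ≈ 5; below-median sensors: S10, S14. Among those, S10 has the highest reading (µT) (≈ 250).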